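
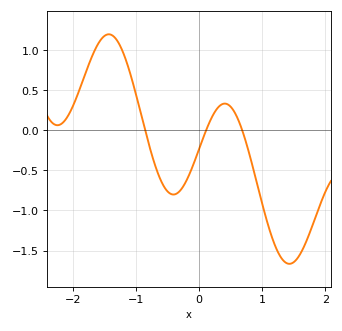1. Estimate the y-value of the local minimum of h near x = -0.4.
-0.8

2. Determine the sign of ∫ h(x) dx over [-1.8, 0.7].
positive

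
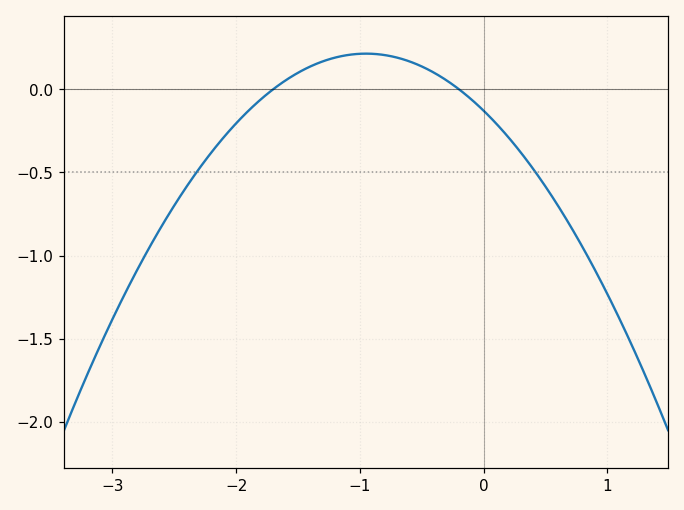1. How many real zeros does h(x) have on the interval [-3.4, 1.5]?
2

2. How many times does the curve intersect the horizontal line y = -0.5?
2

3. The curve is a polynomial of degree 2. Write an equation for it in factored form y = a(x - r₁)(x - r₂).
y = -0.38(x + 1.7)(x + 0.2)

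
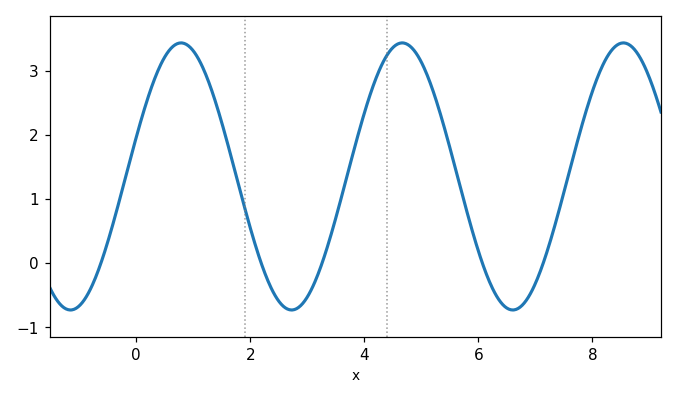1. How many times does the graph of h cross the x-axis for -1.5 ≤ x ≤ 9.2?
5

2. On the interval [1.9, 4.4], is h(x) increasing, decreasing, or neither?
neither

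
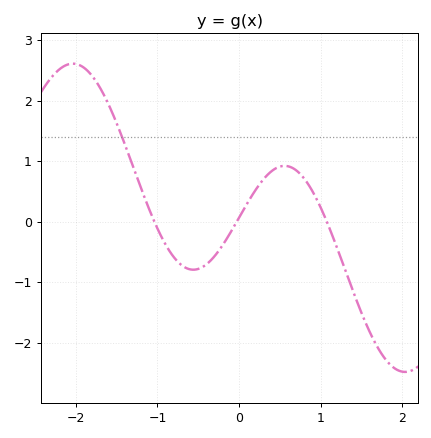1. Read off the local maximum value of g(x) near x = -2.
2.61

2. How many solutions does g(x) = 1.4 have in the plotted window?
1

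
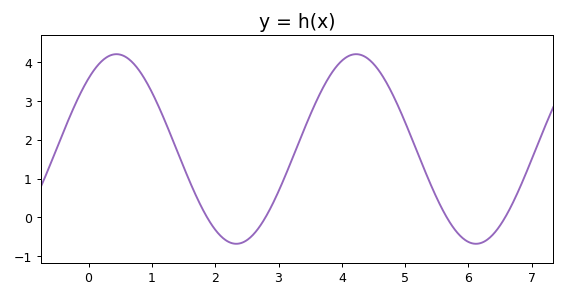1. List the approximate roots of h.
1.8, 2.8, 5.6, 6.6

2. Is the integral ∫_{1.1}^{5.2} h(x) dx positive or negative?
positive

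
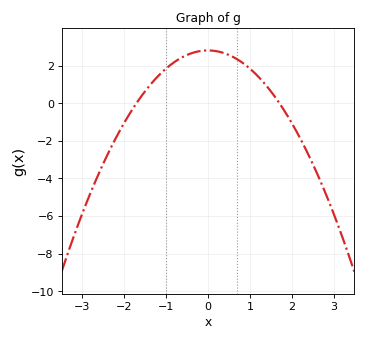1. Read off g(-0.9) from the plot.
2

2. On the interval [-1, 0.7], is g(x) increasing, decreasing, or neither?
neither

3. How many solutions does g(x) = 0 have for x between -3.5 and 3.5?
2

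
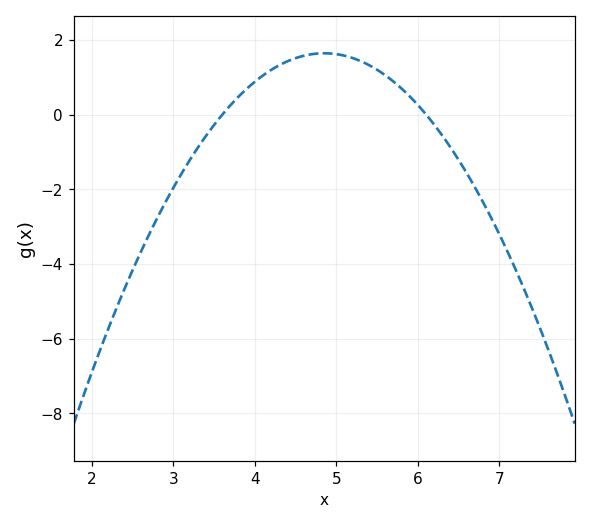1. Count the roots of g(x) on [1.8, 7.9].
2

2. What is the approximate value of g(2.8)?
-2.77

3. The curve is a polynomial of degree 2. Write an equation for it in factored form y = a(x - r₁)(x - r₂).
y = -1.05(x - 3.6)(x - 6.1)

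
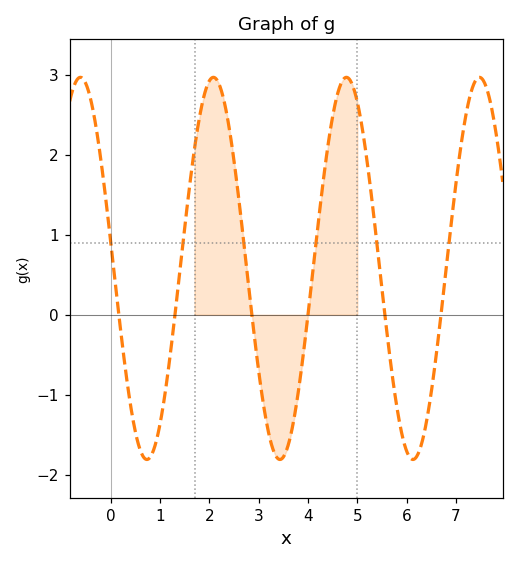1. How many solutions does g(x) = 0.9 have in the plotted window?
6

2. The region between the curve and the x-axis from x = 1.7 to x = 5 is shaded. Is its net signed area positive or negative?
positive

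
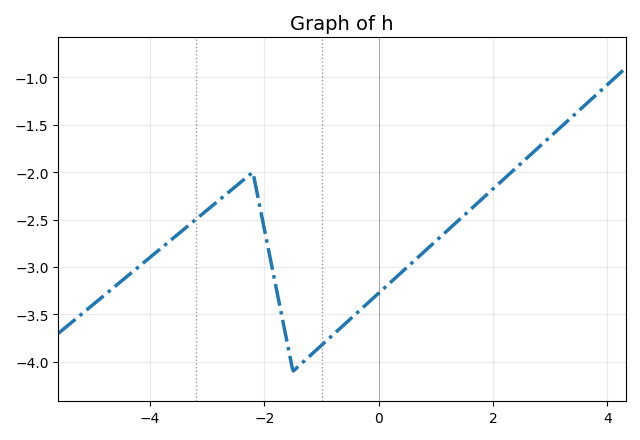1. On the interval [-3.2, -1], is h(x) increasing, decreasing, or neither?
neither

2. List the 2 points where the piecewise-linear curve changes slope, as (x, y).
(-2.2, -2); (-1.5, -4.1)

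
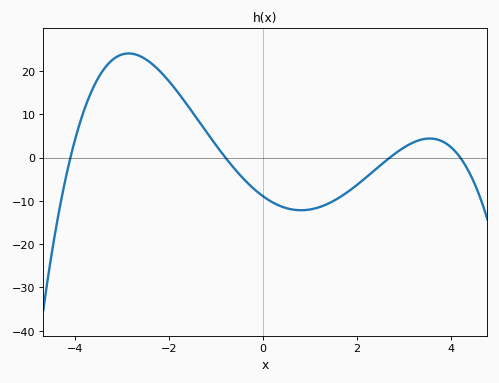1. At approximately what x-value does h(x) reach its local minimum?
0.811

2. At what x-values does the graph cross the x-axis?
-4.1, -0.8, 2.7, 4.2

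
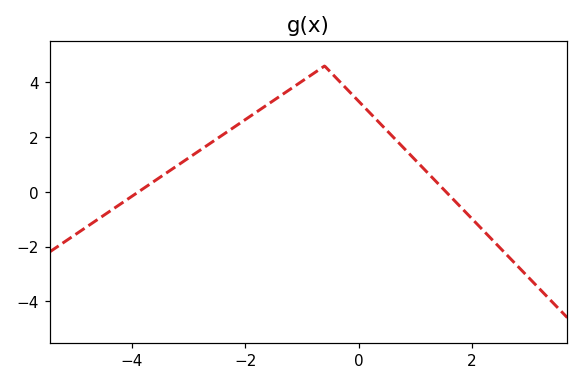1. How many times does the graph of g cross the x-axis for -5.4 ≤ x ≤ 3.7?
2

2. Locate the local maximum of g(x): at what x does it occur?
-0.602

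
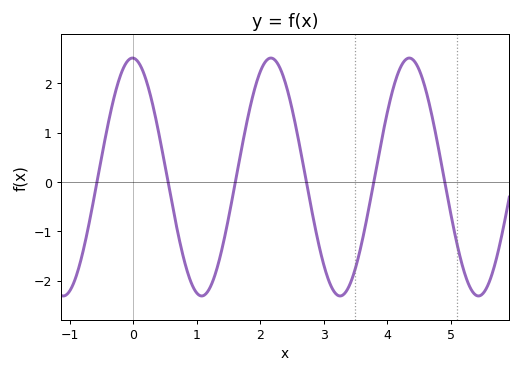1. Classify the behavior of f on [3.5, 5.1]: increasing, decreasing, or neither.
neither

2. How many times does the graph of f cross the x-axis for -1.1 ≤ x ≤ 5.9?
6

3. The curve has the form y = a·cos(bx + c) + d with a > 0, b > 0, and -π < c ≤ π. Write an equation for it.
y = 2.41cos(2.9x + 0.04) + 0.1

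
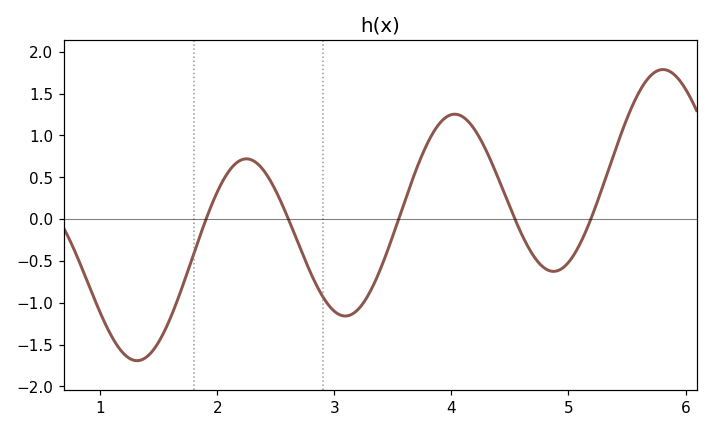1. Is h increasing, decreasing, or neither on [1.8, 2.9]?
neither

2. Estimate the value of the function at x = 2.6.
0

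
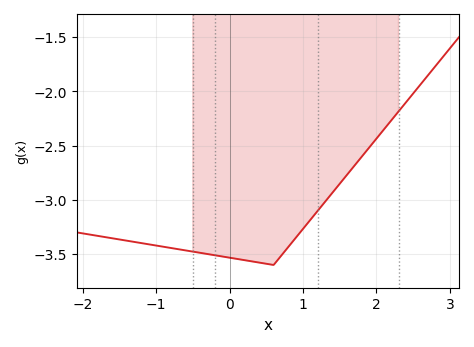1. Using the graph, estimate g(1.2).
-3.1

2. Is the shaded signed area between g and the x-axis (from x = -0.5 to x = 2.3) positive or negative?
negative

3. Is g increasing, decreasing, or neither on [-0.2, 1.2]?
neither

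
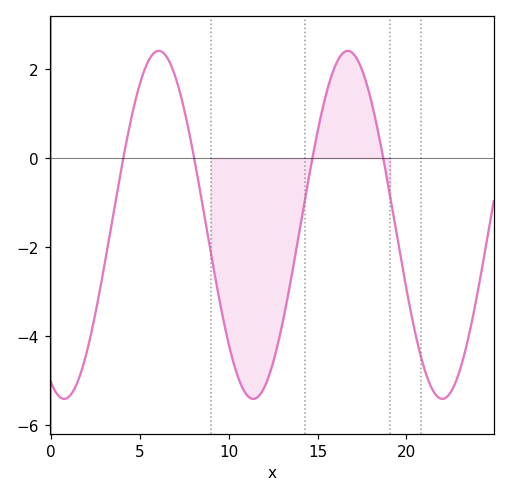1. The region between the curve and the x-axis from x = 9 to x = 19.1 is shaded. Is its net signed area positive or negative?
negative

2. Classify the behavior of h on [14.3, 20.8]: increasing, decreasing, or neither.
neither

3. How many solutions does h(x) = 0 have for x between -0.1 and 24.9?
4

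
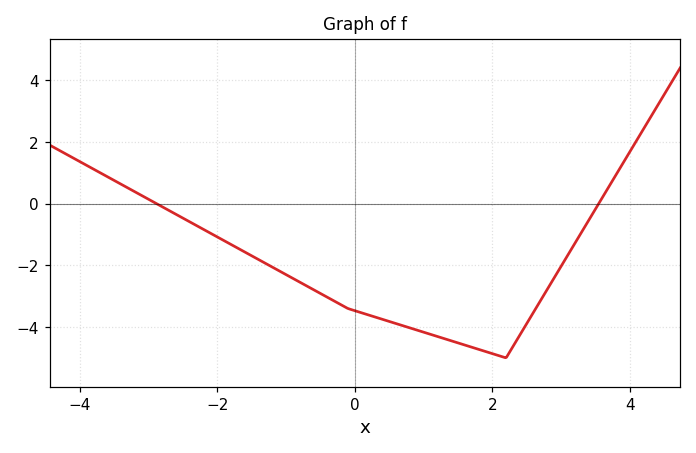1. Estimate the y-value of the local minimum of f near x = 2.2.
-5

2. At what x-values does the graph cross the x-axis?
-2.88, 3.55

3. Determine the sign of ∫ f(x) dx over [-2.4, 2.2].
negative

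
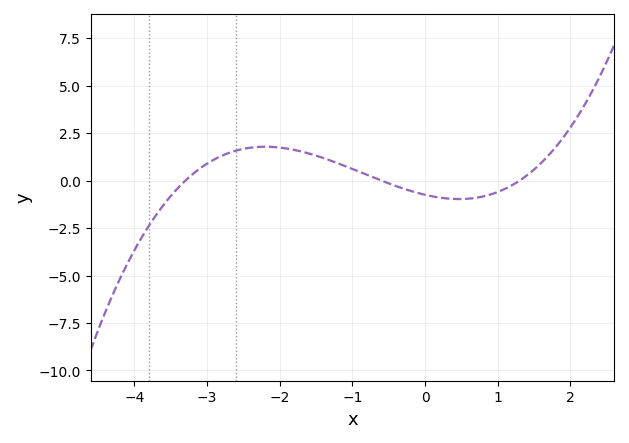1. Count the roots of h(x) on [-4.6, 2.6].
3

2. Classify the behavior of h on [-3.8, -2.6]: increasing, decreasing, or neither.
increasing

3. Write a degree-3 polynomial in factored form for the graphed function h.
y = 0.29(x + 3.3)(x + 0.6)(x - 1.3)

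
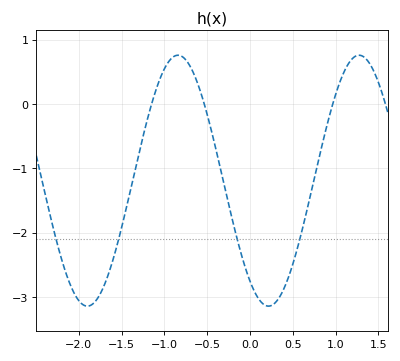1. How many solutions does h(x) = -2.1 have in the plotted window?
4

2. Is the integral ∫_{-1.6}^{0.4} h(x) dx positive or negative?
negative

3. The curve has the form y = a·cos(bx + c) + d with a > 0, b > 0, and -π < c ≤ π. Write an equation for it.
y = 1.95cos(2.97x + 2.5) - 1.19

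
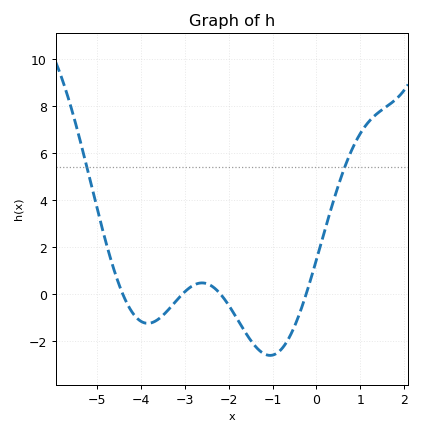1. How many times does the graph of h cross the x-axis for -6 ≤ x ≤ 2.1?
4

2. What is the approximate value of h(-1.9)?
-0.8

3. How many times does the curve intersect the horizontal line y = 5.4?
2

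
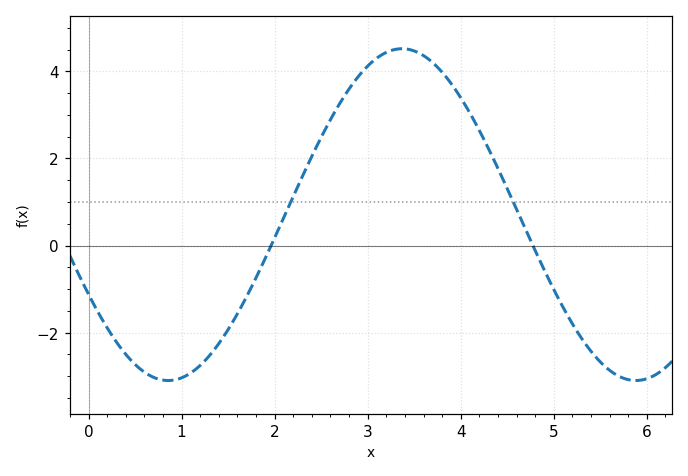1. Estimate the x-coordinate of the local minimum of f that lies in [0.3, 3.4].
0.9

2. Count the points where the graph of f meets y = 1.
2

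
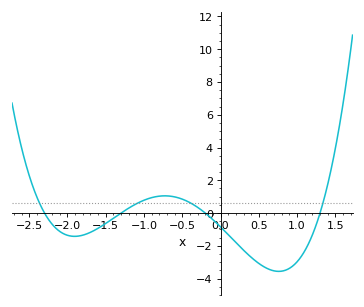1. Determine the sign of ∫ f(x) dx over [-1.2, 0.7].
negative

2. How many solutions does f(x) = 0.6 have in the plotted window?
4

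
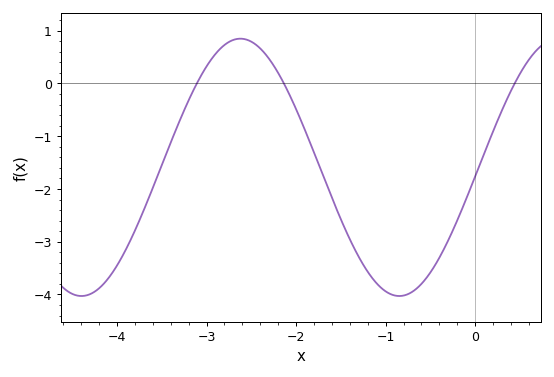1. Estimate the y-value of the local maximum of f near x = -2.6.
0.8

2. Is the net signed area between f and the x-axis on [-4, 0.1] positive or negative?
negative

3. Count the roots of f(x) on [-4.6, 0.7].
3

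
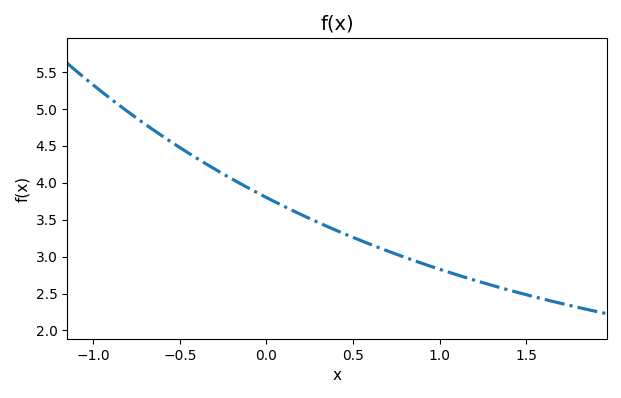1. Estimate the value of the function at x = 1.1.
2.75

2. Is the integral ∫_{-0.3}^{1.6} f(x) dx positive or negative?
positive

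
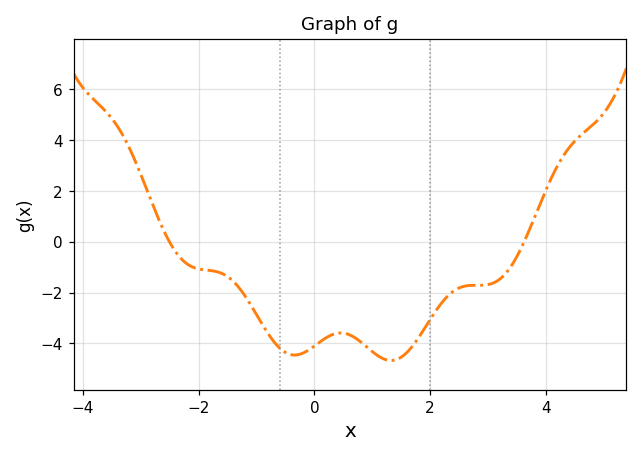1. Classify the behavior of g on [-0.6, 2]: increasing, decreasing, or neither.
neither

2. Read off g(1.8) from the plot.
-3.78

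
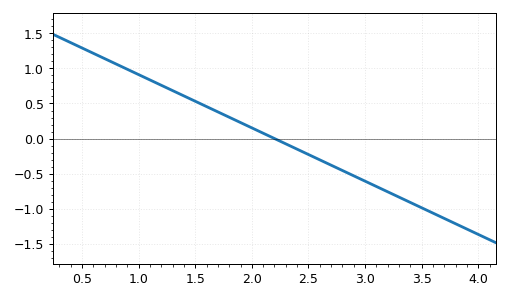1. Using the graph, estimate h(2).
0.152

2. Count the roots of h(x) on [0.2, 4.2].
1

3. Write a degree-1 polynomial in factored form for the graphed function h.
y = -0.76(x - 2.2)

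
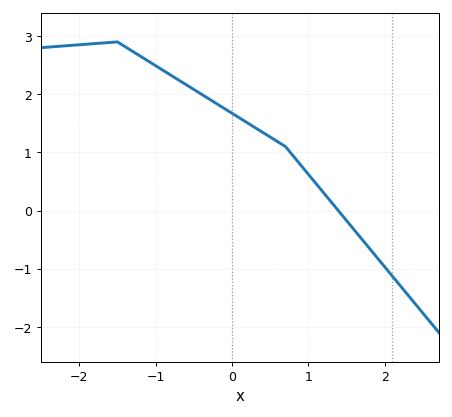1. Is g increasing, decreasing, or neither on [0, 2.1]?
decreasing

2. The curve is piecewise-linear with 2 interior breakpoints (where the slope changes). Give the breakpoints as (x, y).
(-1.5, 2.9); (0.7, 1.1)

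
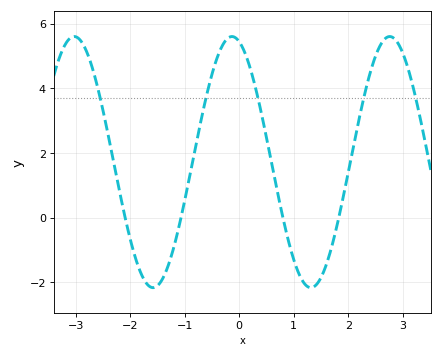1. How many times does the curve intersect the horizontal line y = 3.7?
5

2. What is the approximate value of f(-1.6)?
-2.2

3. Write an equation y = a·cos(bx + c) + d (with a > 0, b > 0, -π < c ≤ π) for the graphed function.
y = 3.88cos(2.2x + 0.29) + 1.72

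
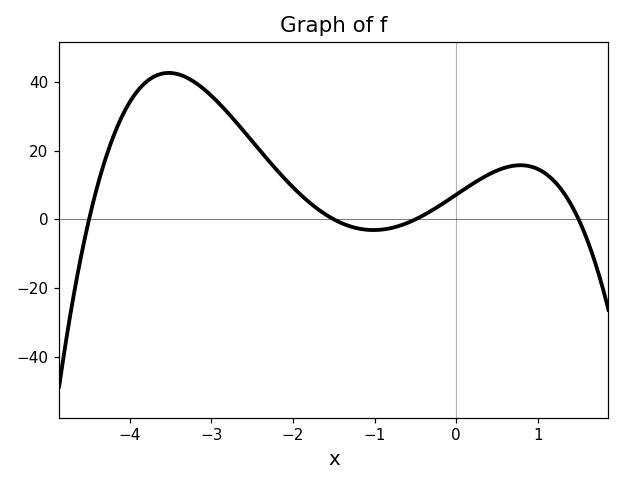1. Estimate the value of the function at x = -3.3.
42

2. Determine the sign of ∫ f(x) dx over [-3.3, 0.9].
positive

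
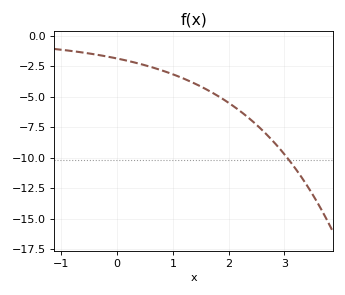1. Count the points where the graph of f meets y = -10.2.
1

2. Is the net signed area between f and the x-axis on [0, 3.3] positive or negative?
negative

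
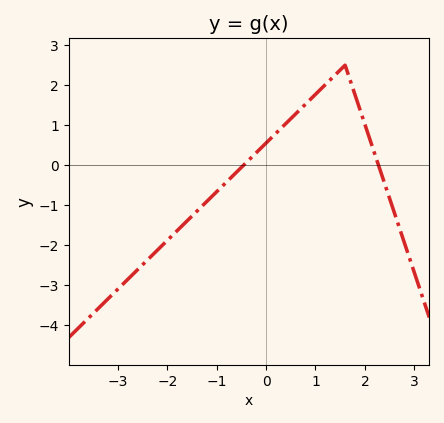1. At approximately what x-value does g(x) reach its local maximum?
1.6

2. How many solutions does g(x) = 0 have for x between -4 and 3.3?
2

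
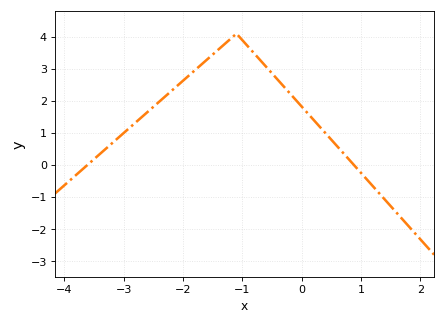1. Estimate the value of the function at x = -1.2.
3.9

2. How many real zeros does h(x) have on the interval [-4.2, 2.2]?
2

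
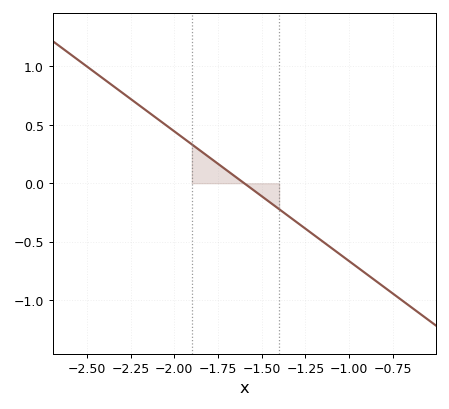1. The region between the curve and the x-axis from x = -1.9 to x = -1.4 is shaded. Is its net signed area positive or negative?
positive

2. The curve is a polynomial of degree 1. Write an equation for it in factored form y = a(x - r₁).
y = -1.11(x + 1.6)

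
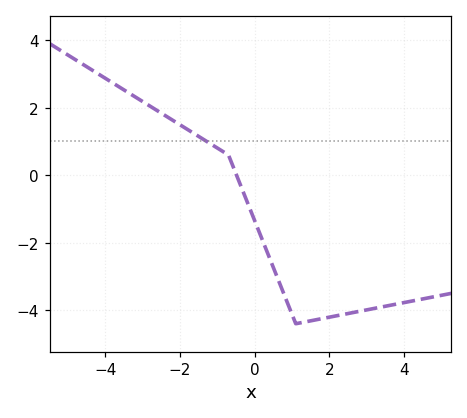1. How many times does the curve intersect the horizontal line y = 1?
1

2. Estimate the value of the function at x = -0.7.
0.6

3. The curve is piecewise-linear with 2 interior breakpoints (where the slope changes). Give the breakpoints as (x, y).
(-0.7, 0.6); (1.1, -4.4)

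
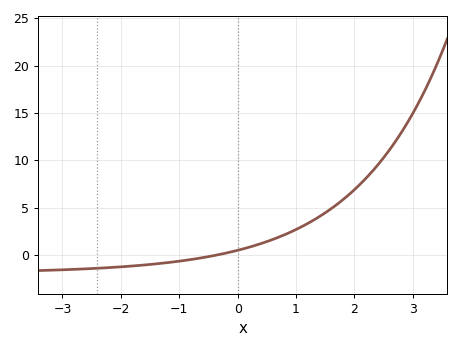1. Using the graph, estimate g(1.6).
5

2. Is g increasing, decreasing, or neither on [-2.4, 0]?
increasing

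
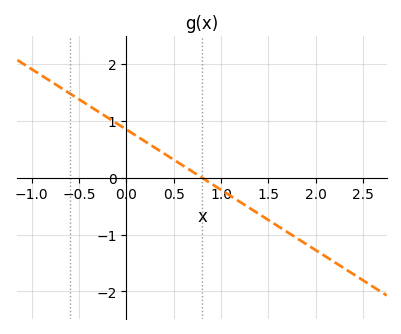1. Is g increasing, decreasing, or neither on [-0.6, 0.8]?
decreasing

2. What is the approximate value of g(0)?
0.8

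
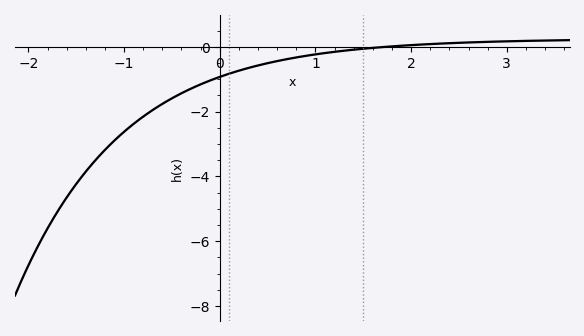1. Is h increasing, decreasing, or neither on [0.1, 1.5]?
increasing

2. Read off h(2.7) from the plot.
0.143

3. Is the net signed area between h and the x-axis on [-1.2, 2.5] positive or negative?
negative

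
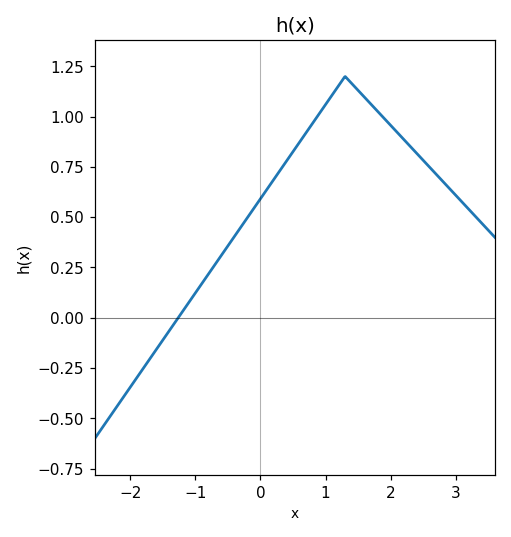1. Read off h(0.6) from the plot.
0.872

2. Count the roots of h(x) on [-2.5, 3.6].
1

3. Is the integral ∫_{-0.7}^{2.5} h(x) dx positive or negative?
positive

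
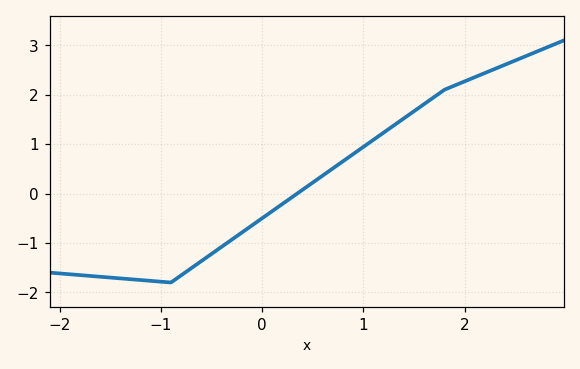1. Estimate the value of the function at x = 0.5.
0.222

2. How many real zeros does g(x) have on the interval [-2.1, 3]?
1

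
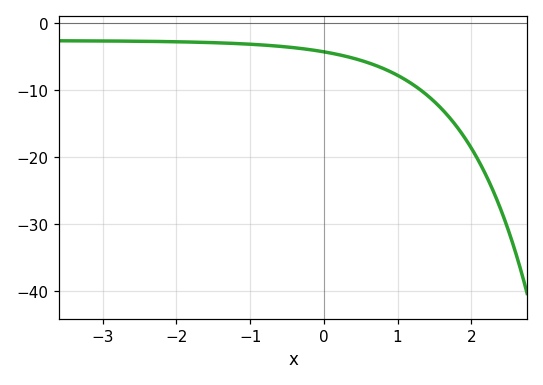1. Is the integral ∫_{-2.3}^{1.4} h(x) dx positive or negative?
negative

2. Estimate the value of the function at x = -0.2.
-4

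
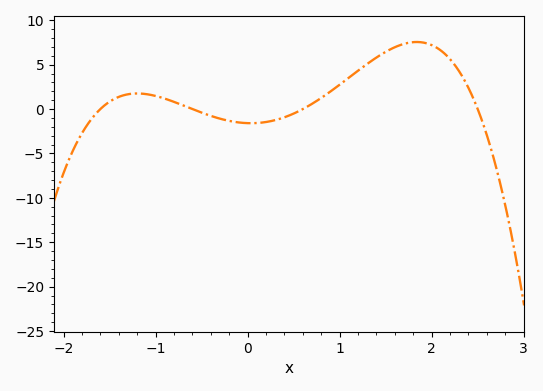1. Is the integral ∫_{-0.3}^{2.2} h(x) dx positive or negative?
positive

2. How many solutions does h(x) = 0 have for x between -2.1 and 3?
4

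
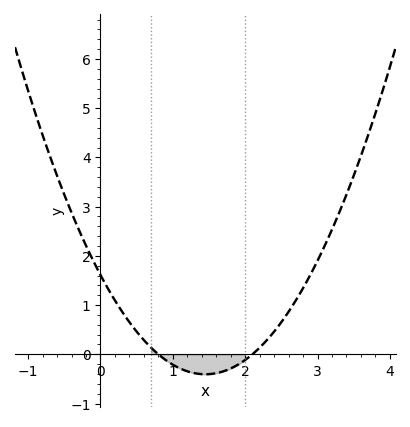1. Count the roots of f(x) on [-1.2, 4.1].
2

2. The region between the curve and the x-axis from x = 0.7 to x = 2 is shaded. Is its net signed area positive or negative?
negative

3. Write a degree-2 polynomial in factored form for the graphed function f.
y = 0.96(x - 0.8)(x - 2.1)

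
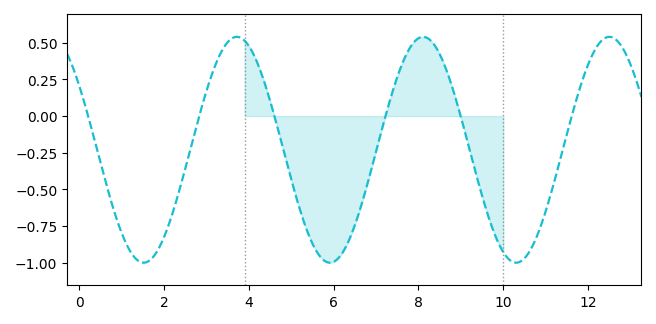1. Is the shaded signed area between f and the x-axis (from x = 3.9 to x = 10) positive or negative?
negative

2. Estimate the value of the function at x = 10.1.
-0.967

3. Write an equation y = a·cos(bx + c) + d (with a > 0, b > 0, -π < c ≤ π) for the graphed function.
y = 0.77cos(1.43x + 0.972) - 0.23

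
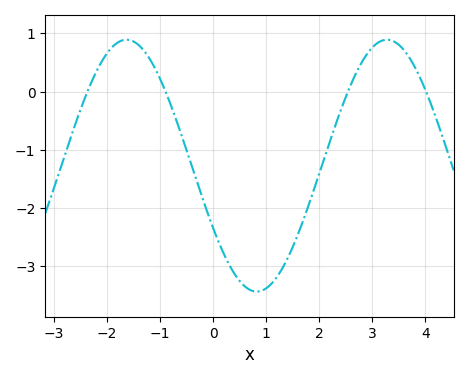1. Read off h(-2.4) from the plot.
-0.068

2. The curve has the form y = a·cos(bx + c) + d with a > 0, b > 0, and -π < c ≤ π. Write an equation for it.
y = 2.16cos(1.28x + 2.09) - 1.27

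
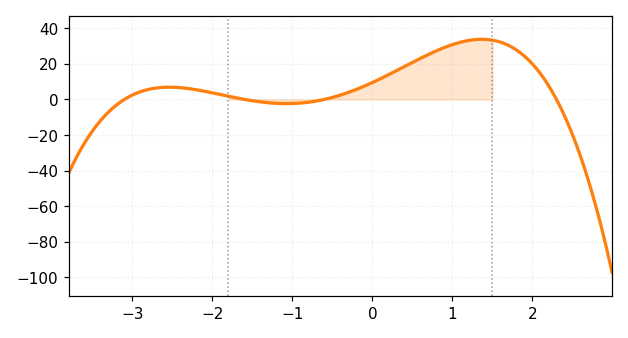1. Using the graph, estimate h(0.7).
25.3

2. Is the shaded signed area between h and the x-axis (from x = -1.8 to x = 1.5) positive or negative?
positive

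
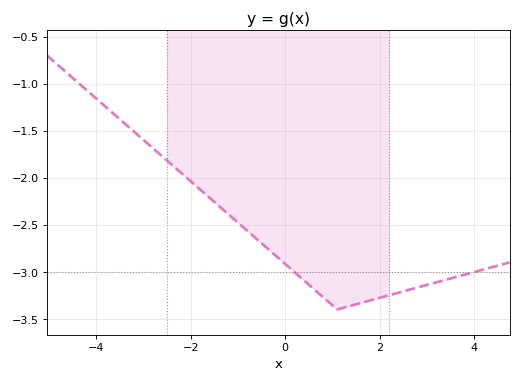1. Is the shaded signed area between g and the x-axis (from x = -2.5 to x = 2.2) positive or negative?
negative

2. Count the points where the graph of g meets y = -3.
2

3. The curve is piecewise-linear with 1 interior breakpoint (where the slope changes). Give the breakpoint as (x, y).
(1.1, -3.4)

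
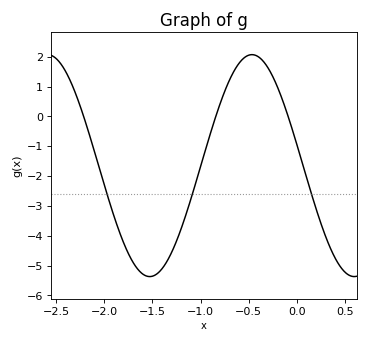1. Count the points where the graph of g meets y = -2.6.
3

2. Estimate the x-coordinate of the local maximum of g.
-0.45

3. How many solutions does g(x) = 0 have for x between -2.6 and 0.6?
3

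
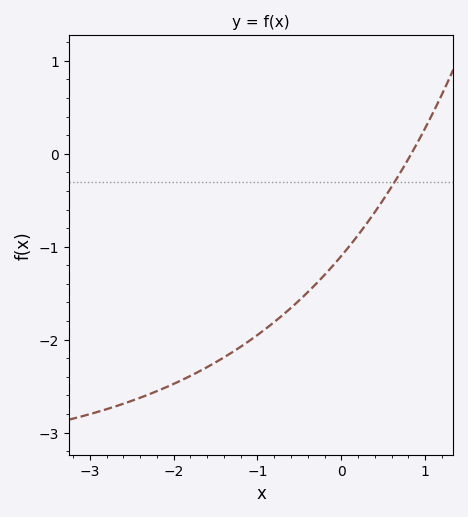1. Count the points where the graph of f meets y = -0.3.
1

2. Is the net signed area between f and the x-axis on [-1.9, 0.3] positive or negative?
negative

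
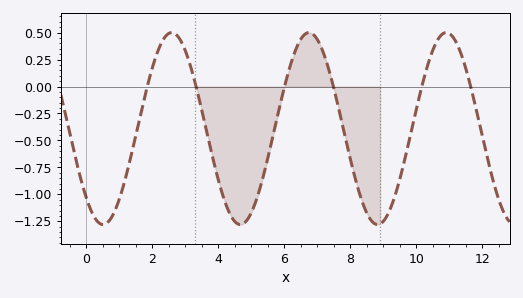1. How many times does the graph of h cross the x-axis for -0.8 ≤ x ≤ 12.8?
6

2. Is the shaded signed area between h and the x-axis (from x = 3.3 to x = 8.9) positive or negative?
negative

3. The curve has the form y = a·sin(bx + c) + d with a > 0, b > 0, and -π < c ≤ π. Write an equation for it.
y = 0.89sin(1.5x - 2.3) - 0.39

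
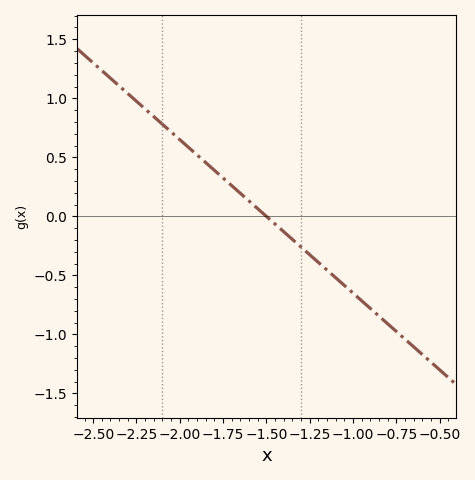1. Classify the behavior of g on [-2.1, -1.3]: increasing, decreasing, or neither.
decreasing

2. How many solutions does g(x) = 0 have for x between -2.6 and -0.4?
1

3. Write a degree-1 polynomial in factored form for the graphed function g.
y = -1.3(x + 1.5)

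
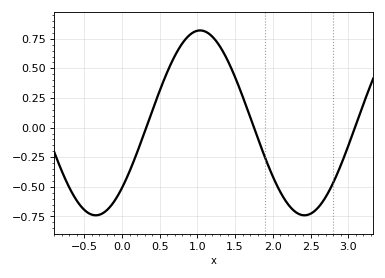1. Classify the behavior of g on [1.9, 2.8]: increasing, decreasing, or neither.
neither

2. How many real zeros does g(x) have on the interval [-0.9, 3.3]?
3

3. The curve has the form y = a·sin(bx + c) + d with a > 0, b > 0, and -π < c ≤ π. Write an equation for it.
y = 0.78sin(2.27x - 0.78) + 0.04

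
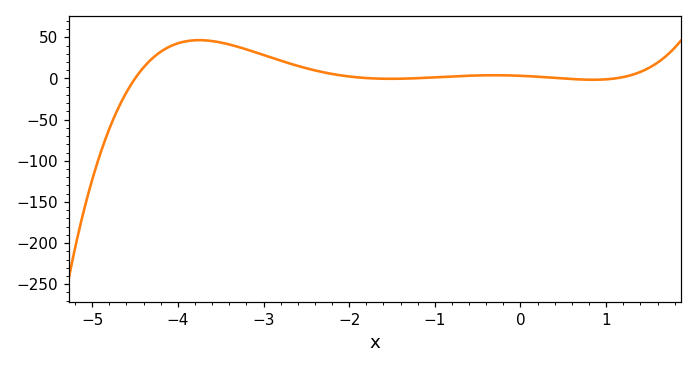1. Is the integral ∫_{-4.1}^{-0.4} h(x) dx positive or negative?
positive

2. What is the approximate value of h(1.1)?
0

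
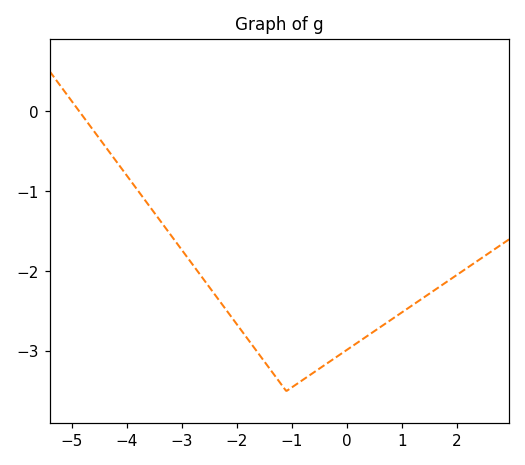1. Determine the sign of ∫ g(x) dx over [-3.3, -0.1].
negative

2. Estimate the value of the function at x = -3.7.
-1.08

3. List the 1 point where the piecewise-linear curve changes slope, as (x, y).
(-1.1, -3.5)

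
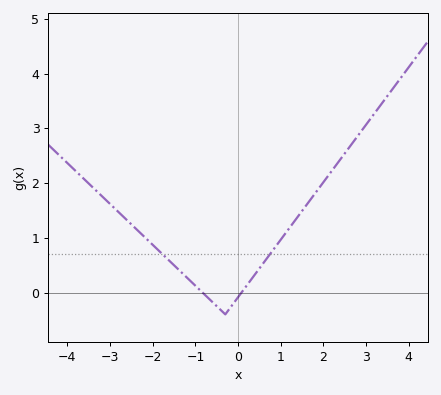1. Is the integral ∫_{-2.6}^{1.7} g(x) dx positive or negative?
positive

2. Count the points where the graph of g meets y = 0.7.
2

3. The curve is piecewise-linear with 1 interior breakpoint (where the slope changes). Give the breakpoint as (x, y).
(-0.3, -0.4)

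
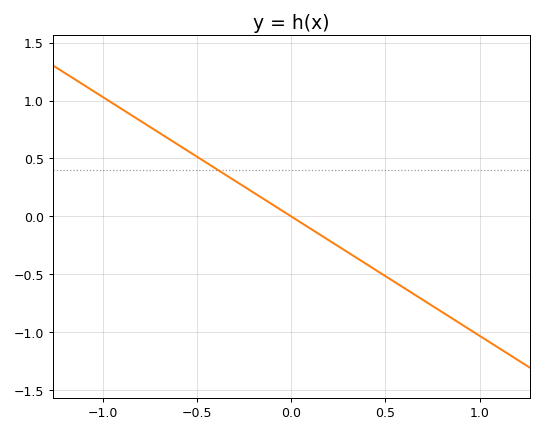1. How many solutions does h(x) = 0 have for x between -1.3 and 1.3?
1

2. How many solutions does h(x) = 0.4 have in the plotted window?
1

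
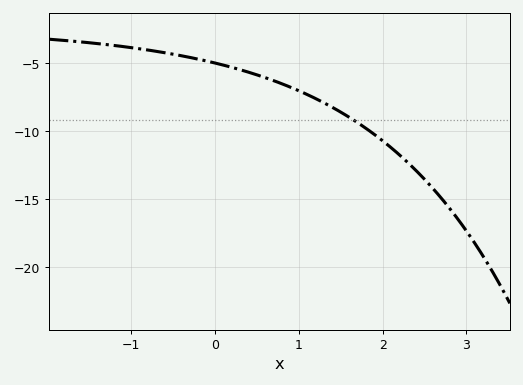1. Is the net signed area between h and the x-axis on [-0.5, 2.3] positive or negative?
negative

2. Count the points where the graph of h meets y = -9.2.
1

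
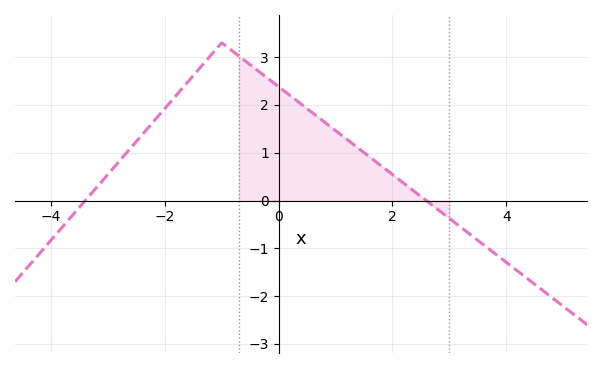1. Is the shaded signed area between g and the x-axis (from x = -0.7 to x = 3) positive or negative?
positive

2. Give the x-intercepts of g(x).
-3.4, 2.6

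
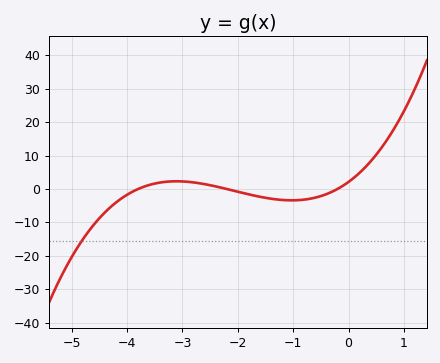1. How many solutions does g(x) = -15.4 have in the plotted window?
1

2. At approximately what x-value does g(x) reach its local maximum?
-3.11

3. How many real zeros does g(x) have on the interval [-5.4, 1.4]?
3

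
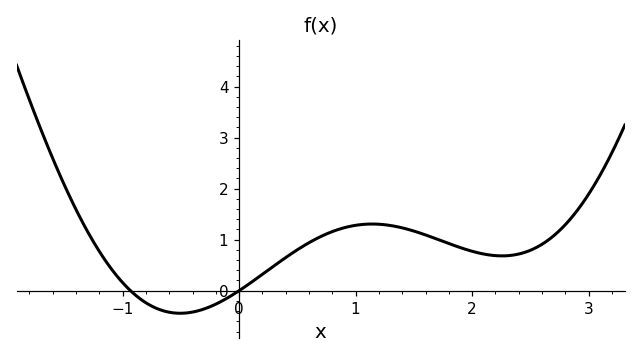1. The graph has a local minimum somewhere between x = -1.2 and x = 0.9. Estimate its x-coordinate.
-0.5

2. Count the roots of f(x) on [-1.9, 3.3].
2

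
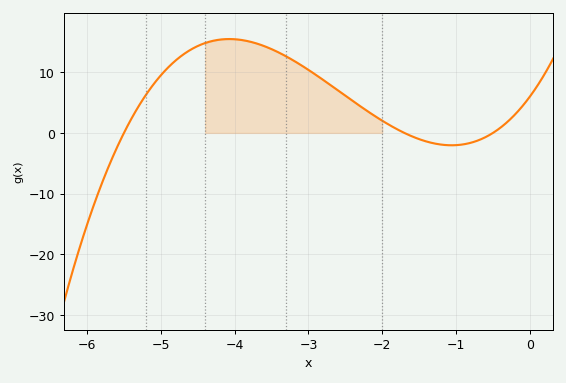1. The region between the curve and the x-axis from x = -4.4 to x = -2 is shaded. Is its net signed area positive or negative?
positive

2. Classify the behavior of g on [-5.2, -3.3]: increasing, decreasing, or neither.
neither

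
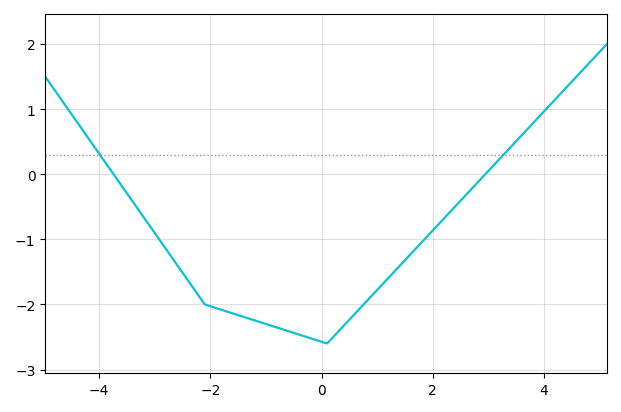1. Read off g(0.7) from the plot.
-2.05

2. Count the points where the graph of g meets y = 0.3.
2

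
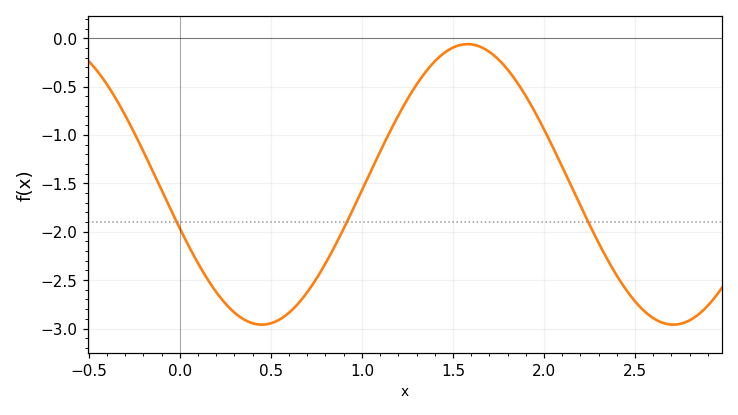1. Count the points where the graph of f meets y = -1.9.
3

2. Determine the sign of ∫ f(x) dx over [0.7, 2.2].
negative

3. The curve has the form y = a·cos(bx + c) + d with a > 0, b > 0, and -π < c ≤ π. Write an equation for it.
y = 1.45cos(2.78x + 1.89) - 1.51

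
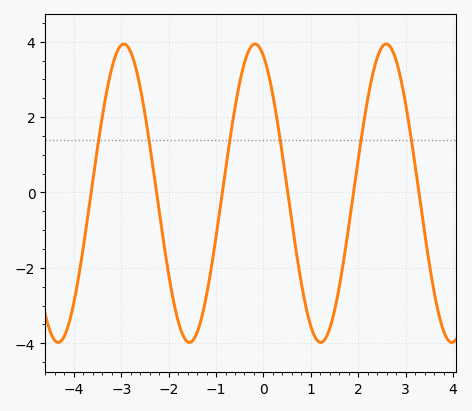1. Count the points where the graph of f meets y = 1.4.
6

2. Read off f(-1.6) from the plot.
-3.96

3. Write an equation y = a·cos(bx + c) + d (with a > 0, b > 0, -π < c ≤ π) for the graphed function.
y = 3.96cos(2.27x + 0.402) - 0.02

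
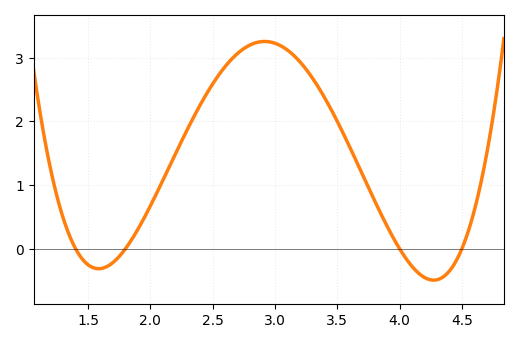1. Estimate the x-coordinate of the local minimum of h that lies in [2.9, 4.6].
4.27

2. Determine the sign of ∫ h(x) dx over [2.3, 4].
positive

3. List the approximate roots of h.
1.4, 1.8, 4, 4.5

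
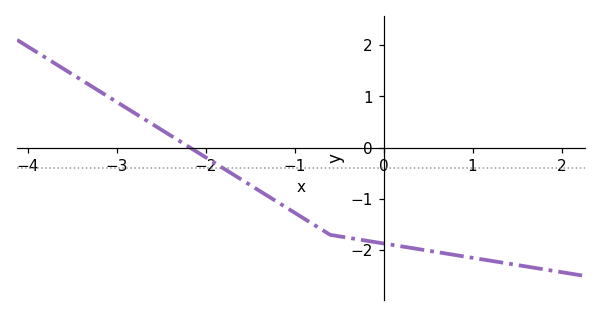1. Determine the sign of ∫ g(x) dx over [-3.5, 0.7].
negative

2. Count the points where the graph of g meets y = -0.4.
1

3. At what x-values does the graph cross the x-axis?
-2.17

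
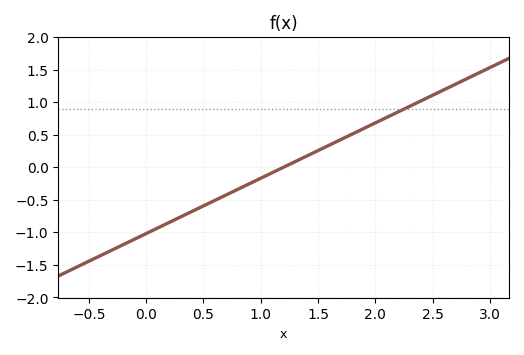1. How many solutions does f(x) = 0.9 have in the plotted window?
1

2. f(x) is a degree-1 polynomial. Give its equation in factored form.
y = 0.85(x - 1.2)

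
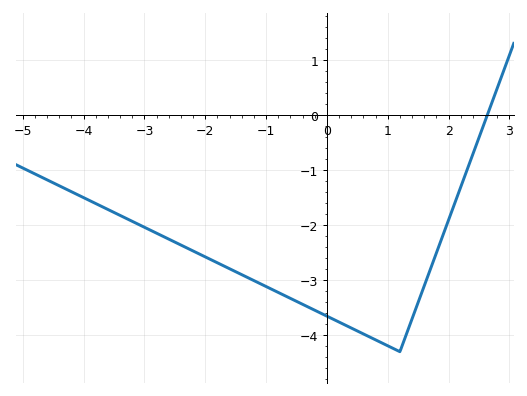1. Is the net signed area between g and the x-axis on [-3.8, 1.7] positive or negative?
negative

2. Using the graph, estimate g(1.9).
-2.2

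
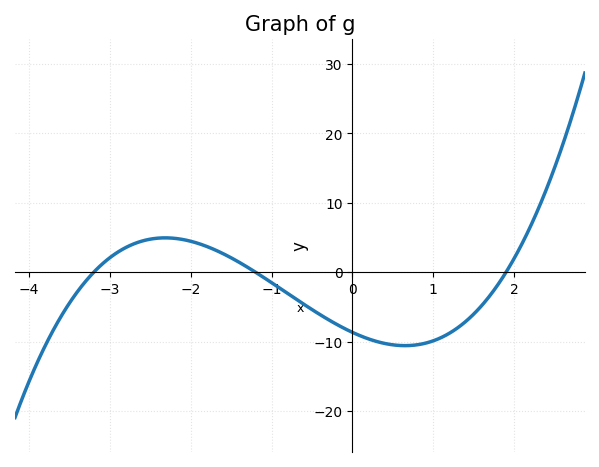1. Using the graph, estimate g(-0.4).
-6.13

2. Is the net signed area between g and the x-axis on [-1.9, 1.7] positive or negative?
negative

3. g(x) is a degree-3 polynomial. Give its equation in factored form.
y = 1.19(x + 3.2)(x + 1.2)(x - 1.9)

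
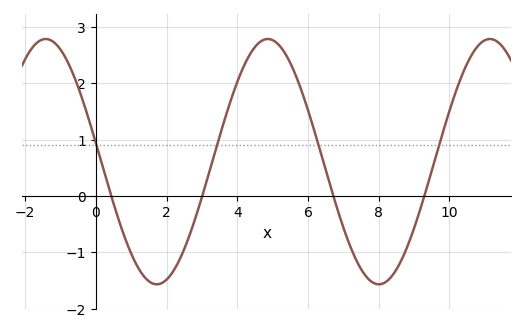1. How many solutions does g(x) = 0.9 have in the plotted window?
4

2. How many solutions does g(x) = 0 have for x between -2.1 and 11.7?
4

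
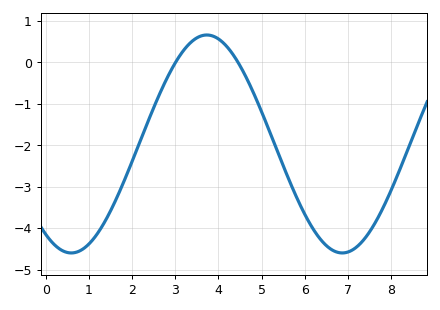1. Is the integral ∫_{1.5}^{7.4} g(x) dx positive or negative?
negative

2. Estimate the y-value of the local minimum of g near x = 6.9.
-4.6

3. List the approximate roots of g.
3, 4.4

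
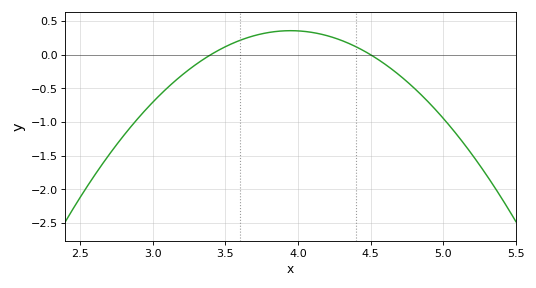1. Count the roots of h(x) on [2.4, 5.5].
2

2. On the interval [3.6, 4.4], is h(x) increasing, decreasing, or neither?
neither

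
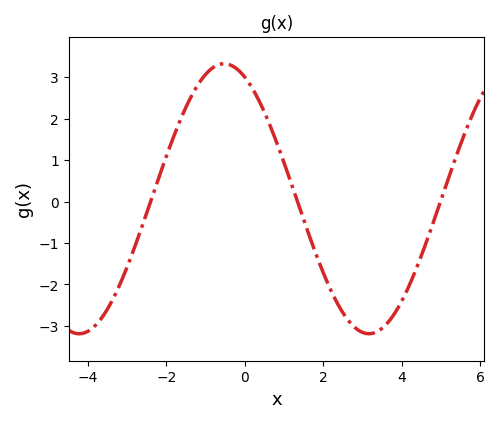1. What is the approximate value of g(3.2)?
-3.19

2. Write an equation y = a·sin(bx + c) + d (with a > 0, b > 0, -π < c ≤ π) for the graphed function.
y = 3.26sin(0.85x + 2.02) + 0.07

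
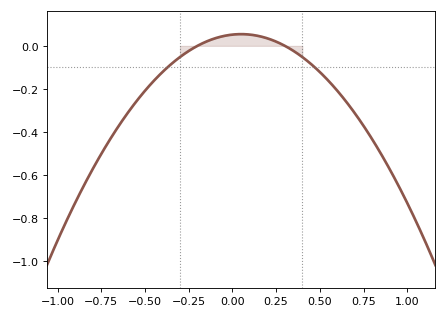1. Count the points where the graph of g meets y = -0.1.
2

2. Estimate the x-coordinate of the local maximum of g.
0.05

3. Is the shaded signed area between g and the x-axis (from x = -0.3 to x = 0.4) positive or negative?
positive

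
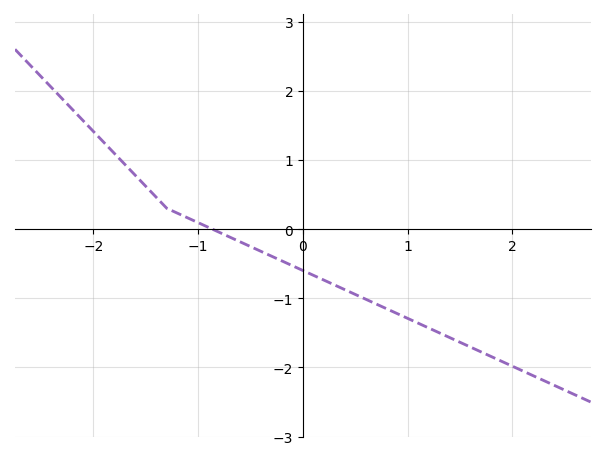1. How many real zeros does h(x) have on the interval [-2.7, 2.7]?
1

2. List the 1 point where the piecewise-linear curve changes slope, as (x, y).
(-1.3, 0.3)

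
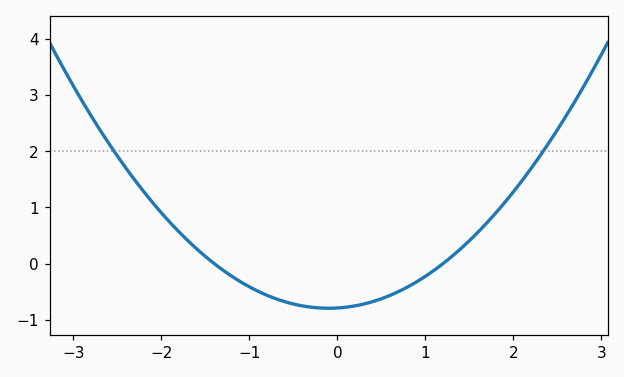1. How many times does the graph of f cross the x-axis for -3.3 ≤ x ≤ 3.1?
2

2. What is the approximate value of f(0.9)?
-0.324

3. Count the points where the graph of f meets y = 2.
2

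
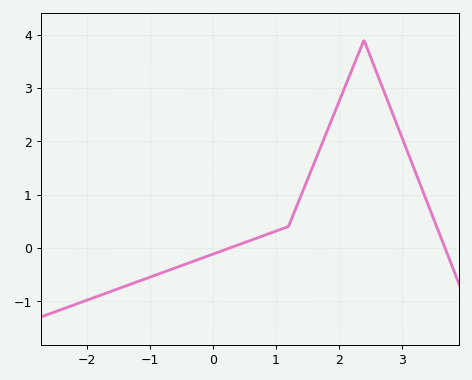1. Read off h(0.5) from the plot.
0.1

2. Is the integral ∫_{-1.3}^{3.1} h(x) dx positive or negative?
positive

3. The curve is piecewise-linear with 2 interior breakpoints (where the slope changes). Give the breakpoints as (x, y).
(1.2, 0.4); (2.4, 3.9)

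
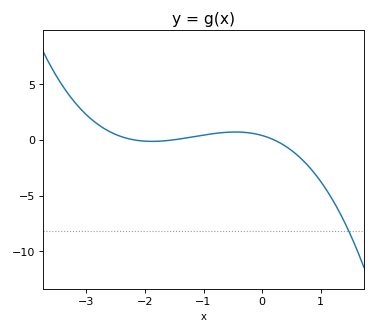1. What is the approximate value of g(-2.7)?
1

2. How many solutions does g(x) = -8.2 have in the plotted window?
1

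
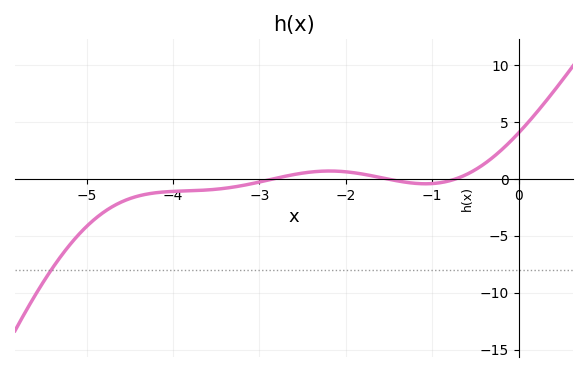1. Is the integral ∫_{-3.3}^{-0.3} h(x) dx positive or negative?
positive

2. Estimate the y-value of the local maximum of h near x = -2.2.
0.692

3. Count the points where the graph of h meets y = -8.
1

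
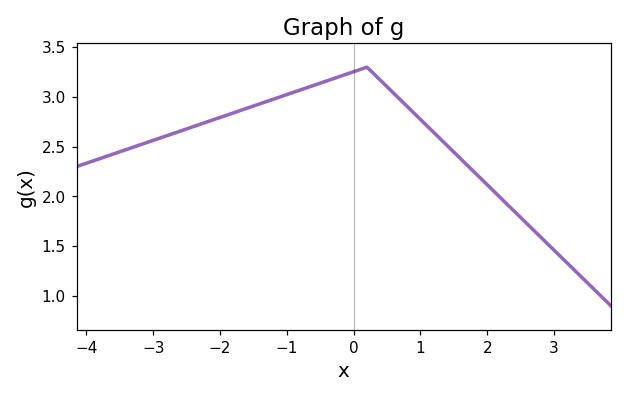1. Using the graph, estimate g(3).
1.45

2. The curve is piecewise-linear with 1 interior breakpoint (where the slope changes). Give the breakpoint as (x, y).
(0.2, 3.3)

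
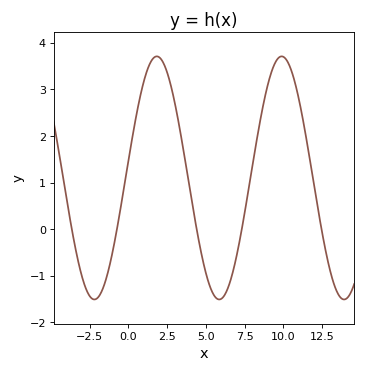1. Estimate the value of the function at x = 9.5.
3.59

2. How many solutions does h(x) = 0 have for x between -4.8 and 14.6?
5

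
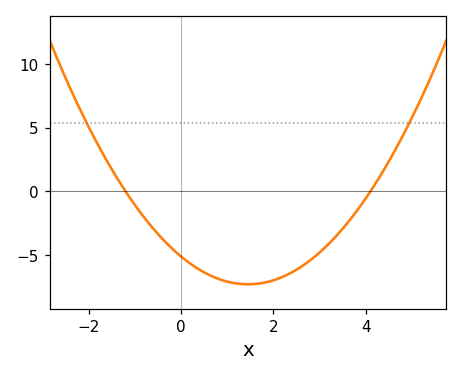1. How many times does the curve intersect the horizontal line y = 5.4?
2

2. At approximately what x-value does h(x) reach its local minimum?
1.45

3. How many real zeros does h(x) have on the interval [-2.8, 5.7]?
2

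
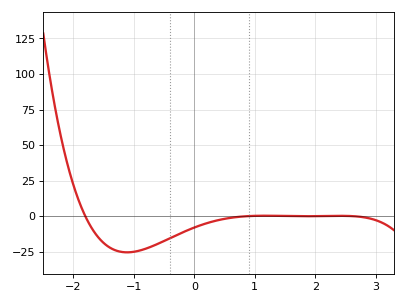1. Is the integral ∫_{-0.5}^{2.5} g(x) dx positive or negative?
negative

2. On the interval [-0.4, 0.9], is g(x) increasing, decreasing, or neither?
increasing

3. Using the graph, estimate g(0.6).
-1.23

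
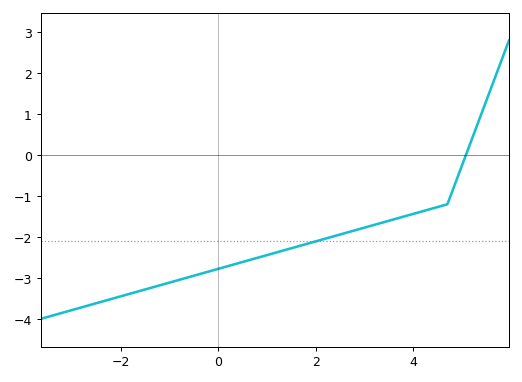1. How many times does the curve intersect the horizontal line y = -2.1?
1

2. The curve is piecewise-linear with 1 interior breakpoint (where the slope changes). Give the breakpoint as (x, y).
(4.7, -1.2)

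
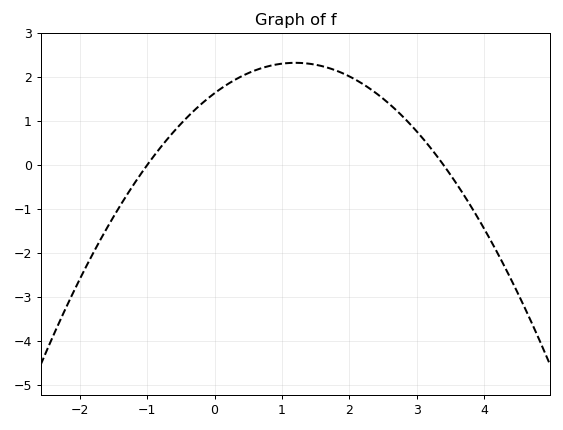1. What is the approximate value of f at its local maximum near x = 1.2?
2.32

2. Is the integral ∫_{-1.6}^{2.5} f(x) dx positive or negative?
positive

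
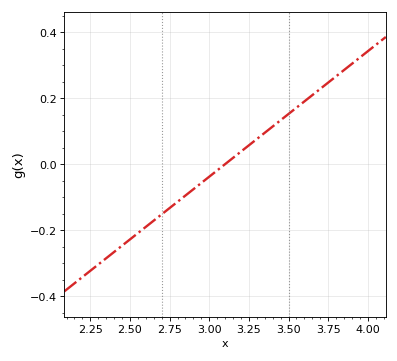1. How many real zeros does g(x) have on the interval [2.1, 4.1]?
1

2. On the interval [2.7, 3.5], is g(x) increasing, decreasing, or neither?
increasing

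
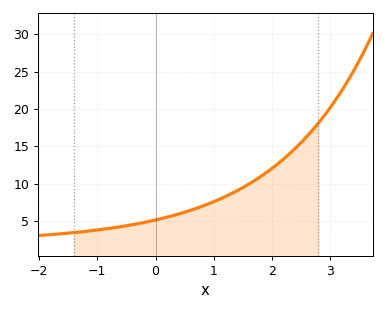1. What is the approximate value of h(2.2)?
13.5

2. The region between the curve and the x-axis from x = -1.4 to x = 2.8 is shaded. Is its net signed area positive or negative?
positive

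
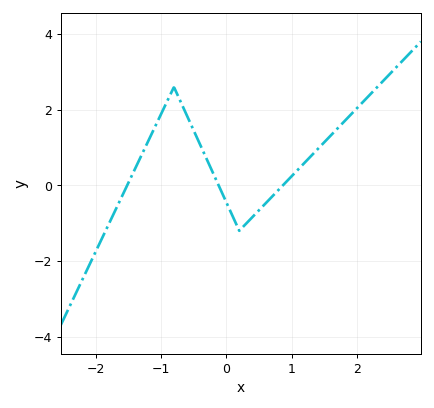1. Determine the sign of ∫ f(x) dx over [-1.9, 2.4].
positive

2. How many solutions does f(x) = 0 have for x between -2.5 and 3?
3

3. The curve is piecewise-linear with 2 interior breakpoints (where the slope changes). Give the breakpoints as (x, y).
(-0.8, 2.6); (0.2, -1.2)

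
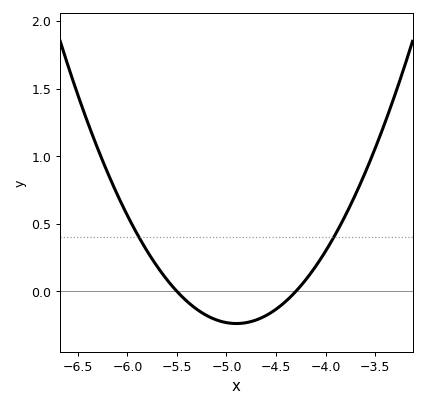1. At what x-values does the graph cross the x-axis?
-5.5, -4.3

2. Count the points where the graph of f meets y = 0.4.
2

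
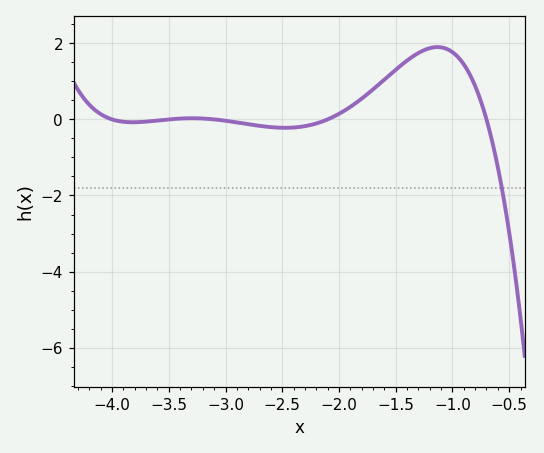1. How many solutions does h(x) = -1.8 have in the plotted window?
1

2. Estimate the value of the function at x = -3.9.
-0.063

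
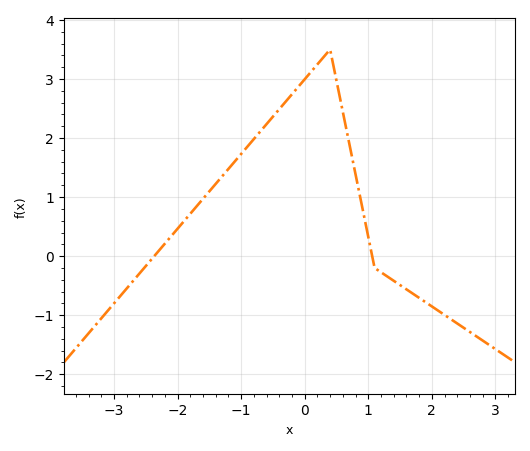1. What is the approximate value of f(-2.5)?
-0.2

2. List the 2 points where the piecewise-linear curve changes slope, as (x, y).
(0.4, 3.5); (1.1, -0.2)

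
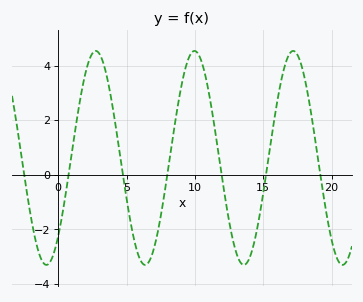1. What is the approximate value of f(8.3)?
1.08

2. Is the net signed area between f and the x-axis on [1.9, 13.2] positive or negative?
positive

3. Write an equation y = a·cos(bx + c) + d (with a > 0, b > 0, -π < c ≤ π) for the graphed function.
y = 3.92cos(0.87x - 2.39) + 0.62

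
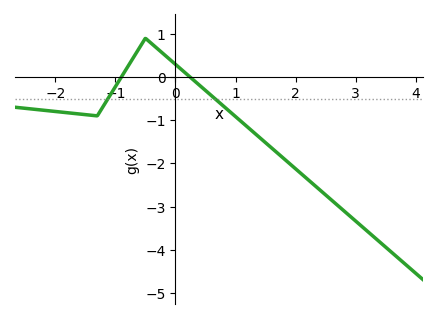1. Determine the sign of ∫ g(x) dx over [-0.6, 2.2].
negative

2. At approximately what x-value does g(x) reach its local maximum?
-0.499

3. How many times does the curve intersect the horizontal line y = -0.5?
2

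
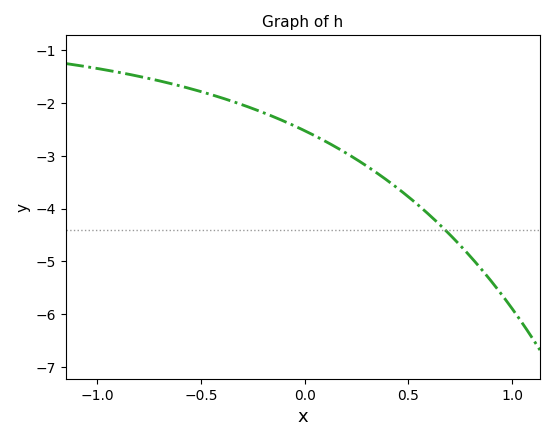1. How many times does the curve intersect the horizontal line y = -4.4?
1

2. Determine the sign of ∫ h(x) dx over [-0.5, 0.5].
negative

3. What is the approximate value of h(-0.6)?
-1.68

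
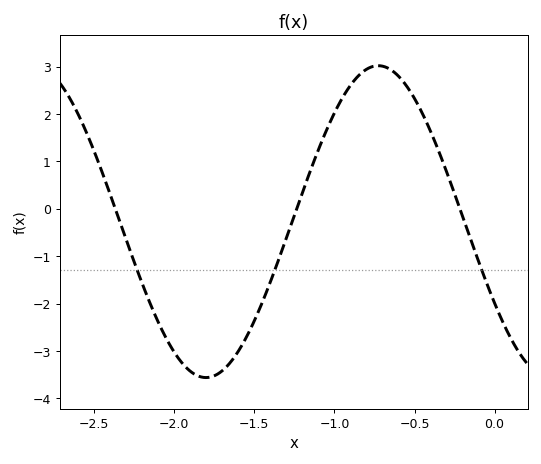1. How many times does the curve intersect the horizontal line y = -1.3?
3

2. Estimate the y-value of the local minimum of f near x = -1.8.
-3.56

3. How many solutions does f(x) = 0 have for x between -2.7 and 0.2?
3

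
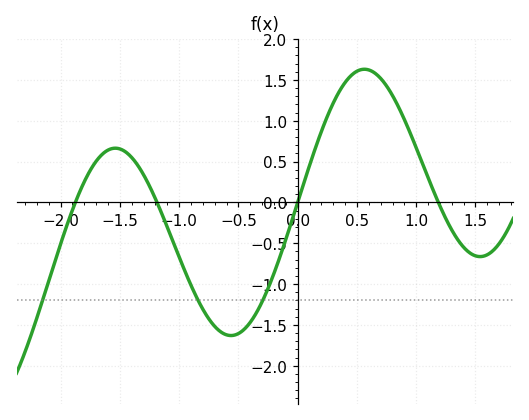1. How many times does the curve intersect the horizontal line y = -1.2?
3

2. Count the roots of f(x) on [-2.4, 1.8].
4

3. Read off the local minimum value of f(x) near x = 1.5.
-0.664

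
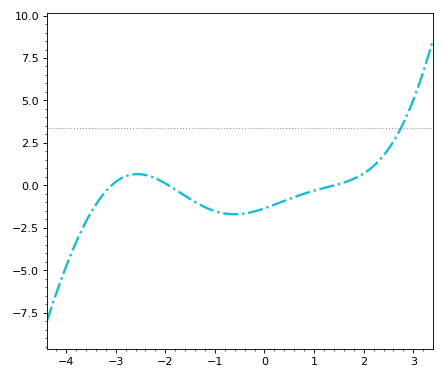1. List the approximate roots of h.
-3.08, -1.93, 1.41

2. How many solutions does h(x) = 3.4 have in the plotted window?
1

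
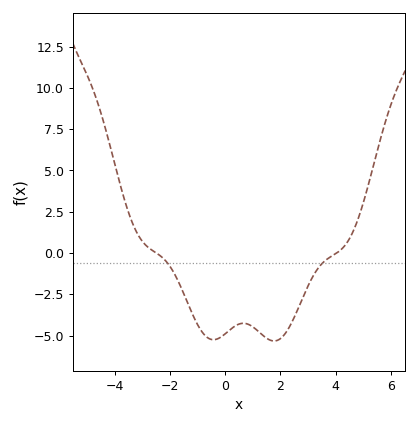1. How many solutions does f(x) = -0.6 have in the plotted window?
2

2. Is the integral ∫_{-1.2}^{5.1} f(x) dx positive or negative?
negative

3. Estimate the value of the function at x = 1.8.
-5.33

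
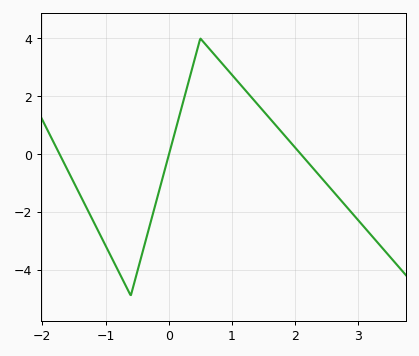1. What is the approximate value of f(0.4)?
3.2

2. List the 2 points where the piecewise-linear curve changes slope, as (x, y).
(-0.6, -4.9); (0.5, 4)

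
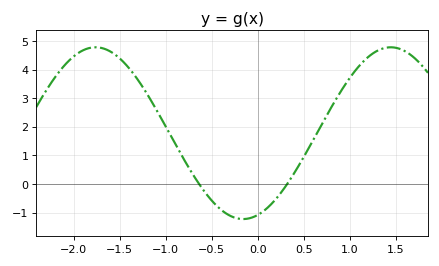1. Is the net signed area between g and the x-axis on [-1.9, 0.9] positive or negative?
positive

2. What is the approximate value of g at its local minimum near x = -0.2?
-1.2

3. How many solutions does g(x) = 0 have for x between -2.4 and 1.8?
2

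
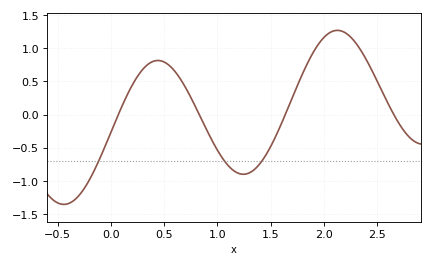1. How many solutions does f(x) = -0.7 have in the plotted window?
3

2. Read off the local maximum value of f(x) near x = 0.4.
0.8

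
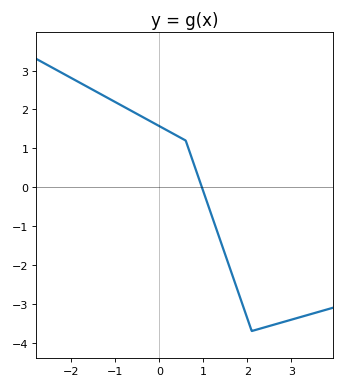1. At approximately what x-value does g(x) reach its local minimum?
2.1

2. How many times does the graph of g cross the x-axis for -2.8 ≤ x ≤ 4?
1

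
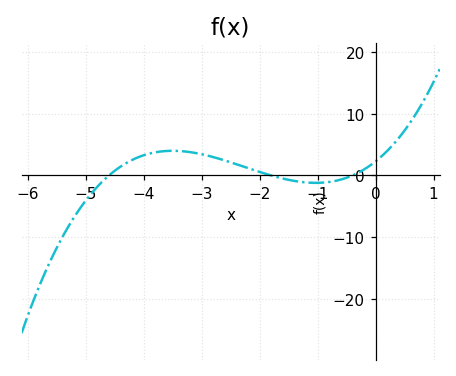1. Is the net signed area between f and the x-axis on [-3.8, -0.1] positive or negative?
positive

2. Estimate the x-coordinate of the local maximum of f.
-3.5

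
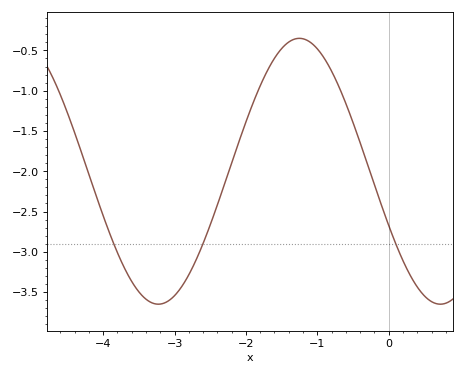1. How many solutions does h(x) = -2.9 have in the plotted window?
3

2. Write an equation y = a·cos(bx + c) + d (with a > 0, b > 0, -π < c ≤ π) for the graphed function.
y = 1.65cos(1.6x + 2) - 2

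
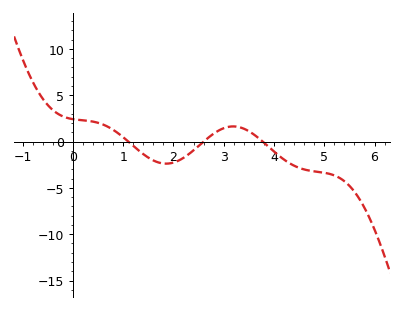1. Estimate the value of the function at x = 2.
-2.5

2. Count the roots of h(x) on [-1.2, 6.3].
3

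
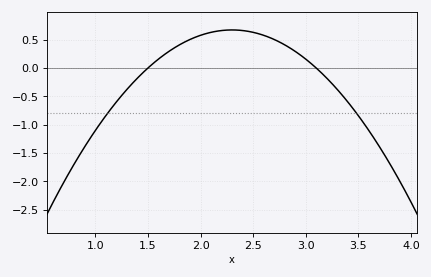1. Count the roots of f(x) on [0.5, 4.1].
2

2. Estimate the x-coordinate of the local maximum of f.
2.3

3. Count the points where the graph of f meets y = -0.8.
2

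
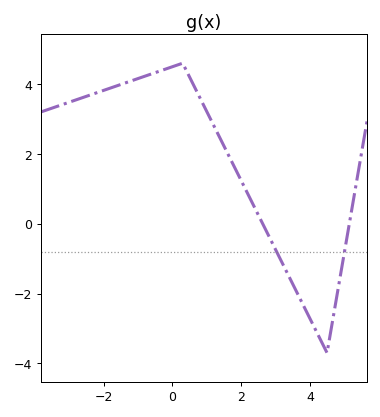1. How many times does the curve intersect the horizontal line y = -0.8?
2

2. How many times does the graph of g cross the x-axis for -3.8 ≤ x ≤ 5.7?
2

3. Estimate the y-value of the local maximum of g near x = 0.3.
4.6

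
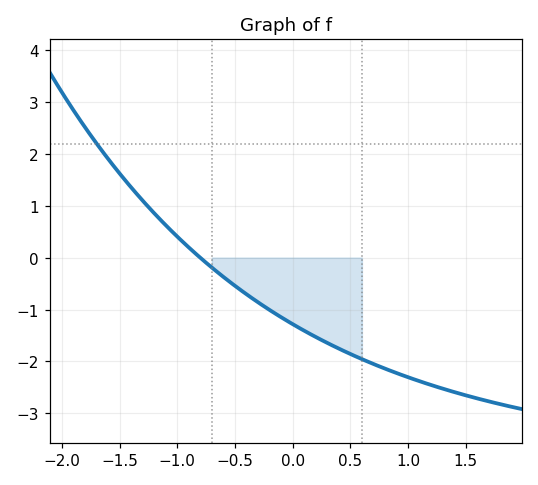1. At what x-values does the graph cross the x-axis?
-0.801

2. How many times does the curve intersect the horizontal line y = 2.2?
1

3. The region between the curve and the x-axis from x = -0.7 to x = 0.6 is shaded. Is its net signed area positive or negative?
negative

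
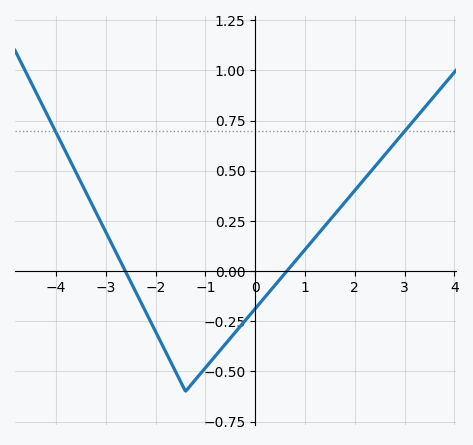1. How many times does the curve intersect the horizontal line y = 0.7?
2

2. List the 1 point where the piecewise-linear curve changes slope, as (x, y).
(-1.4, -0.6)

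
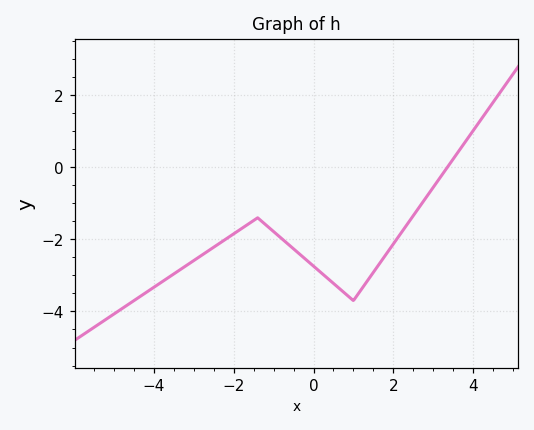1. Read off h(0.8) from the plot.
-3.51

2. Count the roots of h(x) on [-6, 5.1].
1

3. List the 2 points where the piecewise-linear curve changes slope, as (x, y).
(-1.4, -1.4); (1, -3.7)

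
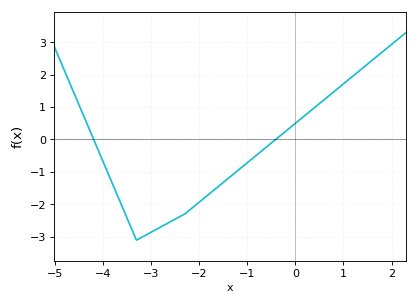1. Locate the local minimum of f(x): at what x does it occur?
-3.3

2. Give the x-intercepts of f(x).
-4.2, -0.4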